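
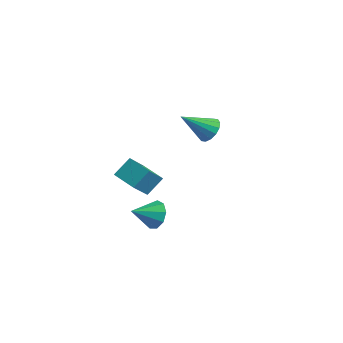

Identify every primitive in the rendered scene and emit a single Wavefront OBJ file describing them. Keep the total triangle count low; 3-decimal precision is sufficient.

v -0.727 -4.229 2.183
v -0.532 -3.271 3.009
v -1.11 -2.815 0.636
v -0.914 -1.858 1.463
v 0.614 -4.222 1.857
v 0.81 -3.265 2.684
v 0.232 -2.809 0.311
v 0.427 -1.851 1.137
v 0.541 -2.563 -1.253
v 1.258 -2.528 -0.693
v 0.019 -3.817 -0.507
v 0.788 -2.194 -0.459
v 0.203 -2.032 -0.595
v -0.224 -2.118 -1.04
v -0.294 -2.413 -1.584
v 0.028 -2.777 -1.973
v 0.589 -3.041 -2.025
v 1.128 -3.081 -1.716
v 1.392 -2.879 -1.19
v -1.384 3.86 1.019
v -0.692 3.849 1.513
v -2.336 2.58 2.321
v -0.935 4.183 1.664
v -1.298 4.431 1.642
v -1.684 4.526 1.453
v -1.989 4.442 1.148
v -2.132 4.203 0.808
v -2.075 3.871 0.524
v -1.832 3.537 0.373
v -1.469 3.289 0.395
v -1.083 3.194 0.584
v -0.778 3.278 0.889
v -0.635 3.518 1.23
f 2 4 1
f 5 2 1
f 1 4 3
f 3 5 1
f 2 8 4
f 6 2 5
f 6 8 2
f 4 8 3
f 7 5 3
f 3 8 7
f 7 6 5
f 8 6 7
f 10 9 12
f 10 12 11
f 12 9 13
f 12 13 11
f 13 9 14
f 13 14 11
f 14 9 15
f 14 15 11
f 15 9 16
f 15 16 11
f 16 9 17
f 16 17 11
f 17 9 18
f 17 18 11
f 18 9 19
f 18 19 11
f 19 9 10
f 19 10 11
f 21 20 23
f 21 23 22
f 23 20 24
f 23 24 22
f 24 20 25
f 24 25 22
f 25 20 26
f 25 26 22
f 26 20 27
f 26 27 22
f 27 20 28
f 27 28 22
f 28 20 29
f 28 29 22
f 29 20 30
f 29 30 22
f 30 20 31
f 30 31 22
f 31 20 32
f 31 32 22
f 32 20 33
f 32 33 22
f 33 20 21
f 33 21 22



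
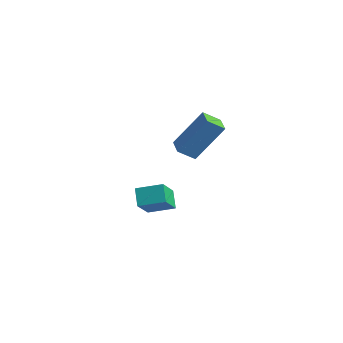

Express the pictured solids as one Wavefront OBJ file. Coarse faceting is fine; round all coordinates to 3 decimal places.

v -3.242 -1.908 -3.63
v -2.821 -2.938 -2.509
v -3.85 -1.46 -2.99
v -3.429 -2.491 -1.869
v -2.291 -1.129 -3.271
v -1.87 -2.16 -2.15
v -2.899 -0.682 -2.631
v -2.478 -1.712 -1.51
v -0.236 -2.011 1.262
v -0.66 -2.659 1.83
v -0.976 -1.517 1.273
v -1.4 -2.165 1.84
v 0.48 -0.975 2.98
v 0.056 -1.623 3.547
v -0.26 -0.481 2.99
v -0.684 -1.129 3.558
f 2 4 1
f 5 2 1
f 1 4 3
f 3 5 1
f 2 8 4
f 6 2 5
f 6 8 2
f 4 8 3
f 7 5 3
f 3 8 7
f 7 6 5
f 8 6 7
f 10 12 9
f 13 10 9
f 9 12 11
f 11 13 9
f 10 16 12
f 14 10 13
f 14 16 10
f 12 16 11
f 15 13 11
f 11 16 15
f 15 14 13
f 16 14 15



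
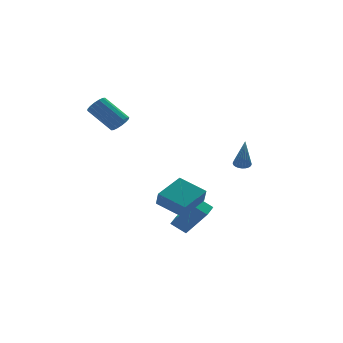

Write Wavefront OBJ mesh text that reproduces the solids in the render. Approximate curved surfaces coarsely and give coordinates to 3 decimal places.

v -2.677 1.637 2.574
v -2.187 1.593 2.999
v -3.113 2.78 4.19
v -3.603 2.823 3.766
v -2.108 1.853 2.801
v -3.034 3.04 3.993
v -2.181 2.056 2.543
v -3.107 3.242 3.734
v -2.387 2.146 2.292
v -3.314 3.333 3.484
v -2.671 2.099 2.118
v -3.597 3.286 3.309
v -2.956 1.929 2.066
v -3.883 3.116 3.257
v -3.167 1.68 2.15
v -4.093 2.867 3.341
v -3.246 1.42 2.347
v -4.172 2.607 3.539
v -3.173 1.218 2.606
v -4.099 2.404 3.797
v -2.966 1.127 2.856
v -3.893 2.314 4.048
v -2.683 1.174 3.031
v -3.609 2.361 4.222
v -2.397 1.344 3.083
v -3.324 2.531 4.274
v 2.908 -1.788 0.033
v 3.406 -1.8 0.07
v 2.752 -2.492 1.887
v 3.368 -1.62 0.135
v 3.259 -1.466 0.184
v 3.097 -1.361 0.211
v 2.906 -1.32 0.21
v 2.715 -1.351 0.183
v 2.554 -1.448 0.132
v 2.446 -1.597 0.067
v 2.409 -1.775 -0.004
v 2.448 -1.955 -0.069
v 2.556 -2.109 -0.119
v 2.718 -2.215 -0.145
v 2.909 -2.255 -0.145
v 3.1 -2.224 -0.117
v 3.261 -2.127 -0.067
v 3.369 -1.978 -0.001
v -1.004 -1.342 -3.96
v -0.23 -2.402 -2.32
v -0.37 -0.615 -3.789
v 0.404 -1.675 -2.15
v -0.304 -1.805 -4.59
v 0.47 -2.865 -2.951
v 0.33 -1.078 -4.42
v 1.104 -2.138 -2.78
v -1.398 -4.024 -2.425
v -1.488 -4.539 -1.55
v -2.363 -2.755 -1.778
v -2.453 -3.271 -0.903
v 0.133 -3.189 -1.777
v 0.043 -3.705 -0.902
v -0.832 -1.921 -1.13
v -0.922 -2.436 -0.255
f 2 1 5
f 2 5 3
f 3 5 6
f 3 6 4
f 5 1 7
f 5 7 6
f 6 7 8
f 6 8 4
f 7 1 9
f 7 9 8
f 8 9 10
f 8 10 4
f 9 1 11
f 9 11 10
f 10 11 12
f 10 12 4
f 11 1 13
f 11 13 12
f 12 13 14
f 12 14 4
f 13 1 15
f 13 15 14
f 14 15 16
f 14 16 4
f 15 1 17
f 15 17 16
f 16 17 18
f 16 18 4
f 17 1 19
f 17 19 18
f 18 19 20
f 18 20 4
f 19 1 21
f 19 21 20
f 20 21 22
f 20 22 4
f 21 1 23
f 21 23 22
f 22 23 24
f 22 24 4
f 23 1 25
f 23 25 24
f 24 25 26
f 24 26 4
f 25 1 2
f 25 2 26
f 26 2 3
f 26 3 4
f 28 27 30
f 28 30 29
f 30 27 31
f 30 31 29
f 31 27 32
f 31 32 29
f 32 27 33
f 32 33 29
f 33 27 34
f 33 34 29
f 34 27 35
f 34 35 29
f 35 27 36
f 35 36 29
f 36 27 37
f 36 37 29
f 37 27 38
f 37 38 29
f 38 27 39
f 38 39 29
f 39 27 40
f 39 40 29
f 40 27 41
f 40 41 29
f 41 27 42
f 41 42 29
f 42 27 43
f 42 43 29
f 43 27 44
f 43 44 29
f 44 27 28
f 44 28 29
f 46 48 45
f 49 46 45
f 45 48 47
f 47 49 45
f 46 52 48
f 50 46 49
f 50 52 46
f 48 52 47
f 51 49 47
f 47 52 51
f 51 50 49
f 52 50 51
f 54 56 53
f 57 54 53
f 53 56 55
f 55 57 53
f 54 60 56
f 58 54 57
f 58 60 54
f 56 60 55
f 59 57 55
f 55 60 59
f 59 58 57
f 60 58 59



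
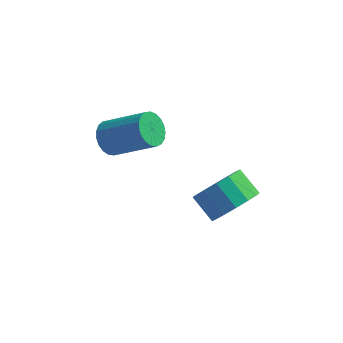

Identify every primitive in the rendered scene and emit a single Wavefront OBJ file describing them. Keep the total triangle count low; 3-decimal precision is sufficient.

v 0.273 -0.405 -1.299
v 0.806 0.476 -1.297
v -0.04 0.986 -0.598
v -0.573 0.105 -0.601
v 0.48 0.513 -1.718
v -0.366 1.023 -1.019
v 0.099 0.304 -2.027
v -0.747 0.813 -1.328
v -0.235 -0.096 -2.14
v -1.081 0.414 -1.441
v -0.434 -0.578 -2.029
v -1.28 -0.068 -1.33
v -0.443 -1.014 -1.722
v -1.289 -0.504 -1.023
v -0.26 -1.286 -1.302
v -1.106 -0.776 -0.603
v 0.066 -1.323 -0.881
v -0.78 -0.813 -0.182
v 0.447 -1.113 -0.572
v -0.399 -0.604 0.127
v 0.781 -0.714 -0.459
v -0.065 -0.204 0.24
v 0.98 -0.232 -0.57
v 0.134 0.278 0.129
v 0.989 0.204 -0.877
v 0.143 0.714 -0.178
v -4.58 0.243 0.929
v -4.285 -0.223 0.42
v -2.646 -0.37 1.503
v -2.94 0.097 2.011
v -4.191 0.055 0.315
v -2.552 -0.092 1.398
v -4.164 0.366 0.316
v -2.525 0.219 1.399
v -4.209 0.656 0.423
v -2.57 0.509 1.506
v -4.318 0.874 0.618
v -2.679 0.727 1.701
v -4.472 0.983 0.866
v -2.833 0.836 1.949
v -4.645 0.964 1.125
v -3.005 0.817 2.208
v -4.806 0.821 1.35
v -3.167 0.674 2.433
v -4.928 0.578 1.502
v -3.289 0.431 2.585
v -4.99 0.277 1.555
v -3.351 0.13 2.638
v -4.981 -0.03 1.5
v -3.342 -0.177 2.583
v -4.903 -0.289 1.346
v -3.264 -0.436 2.429
v -4.768 -0.457 1.119
v -3.129 -0.604 2.202
v -4.601 -0.503 0.86
v -2.962 -0.65 1.943
v -4.43 -0.42 0.613
v -2.791 -0.567 1.696
f 2 1 5
f 2 5 3
f 3 5 6
f 3 6 4
f 5 1 7
f 5 7 6
f 6 7 8
f 6 8 4
f 7 1 9
f 7 9 8
f 8 9 10
f 8 10 4
f 9 1 11
f 9 11 10
f 10 11 12
f 10 12 4
f 11 1 13
f 11 13 12
f 12 13 14
f 12 14 4
f 13 1 15
f 13 15 14
f 14 15 16
f 14 16 4
f 15 1 17
f 15 17 16
f 16 17 18
f 16 18 4
f 17 1 19
f 17 19 18
f 18 19 20
f 18 20 4
f 19 1 21
f 19 21 20
f 20 21 22
f 20 22 4
f 21 1 23
f 21 23 22
f 22 23 24
f 22 24 4
f 23 1 25
f 23 25 24
f 24 25 26
f 24 26 4
f 25 1 2
f 25 2 26
f 26 2 3
f 26 3 4
f 28 27 31
f 28 31 29
f 29 31 32
f 29 32 30
f 31 27 33
f 31 33 32
f 32 33 34
f 32 34 30
f 33 27 35
f 33 35 34
f 34 35 36
f 34 36 30
f 35 27 37
f 35 37 36
f 36 37 38
f 36 38 30
f 37 27 39
f 37 39 38
f 38 39 40
f 38 40 30
f 39 27 41
f 39 41 40
f 40 41 42
f 40 42 30
f 41 27 43
f 41 43 42
f 42 43 44
f 42 44 30
f 43 27 45
f 43 45 44
f 44 45 46
f 44 46 30
f 45 27 47
f 45 47 46
f 46 47 48
f 46 48 30
f 47 27 49
f 47 49 48
f 48 49 50
f 48 50 30
f 49 27 51
f 49 51 50
f 50 51 52
f 50 52 30
f 51 27 53
f 51 53 52
f 52 53 54
f 52 54 30
f 53 27 55
f 53 55 54
f 54 55 56
f 54 56 30
f 55 27 57
f 55 57 56
f 56 57 58
f 56 58 30
f 57 27 28
f 57 28 58
f 58 28 29
f 58 29 30



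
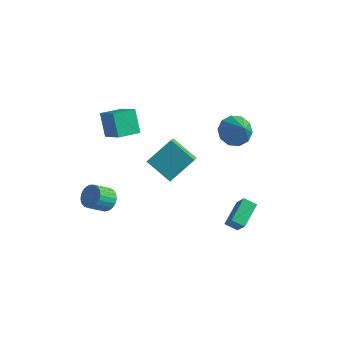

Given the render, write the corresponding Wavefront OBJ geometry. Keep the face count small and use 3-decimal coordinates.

v -2.308 -0.339 -0.834
v -1.434 1.017 0.382
v -2.555 0.454 -1.54
v -1.681 1.81 -0.324
v -0.659 -0.61 -1.716
v 0.215 0.746 -0.5
v -0.906 0.183 -2.422
v -0.032 1.539 -1.206
v -4.196 -1.748 2.059
v -4.918 -0.989 3.243
v -3.392 -0.658 1.851
v -4.114 0.1 3.035
v -2.946 -2.44 3.265
v -3.668 -1.682 4.449
v -2.142 -1.351 3.057
v -2.864 -0.592 4.241
v 3.417 -0.034 -5.126
v 2.64 -0.158 -4.778
v 3.452 1.513 -4.497
v 2.675 1.389 -4.149
v 4.125 -0.609 -3.751
v 3.348 -0.733 -3.403
v 4.16 0.938 -3.122
v 3.383 0.814 -2.774
v -3.517 -2.988 -2.617
v -3.068 -3.577 -2.865
v -3.655 -4.4 -1.97
v -4.103 -3.812 -1.723
v -2.887 -3.449 -2.628
v -3.474 -4.272 -1.734
v -2.815 -3.241 -2.39
v -3.402 -4.065 -1.495
v -2.864 -2.99 -2.191
v -3.45 -3.813 -1.296
v -3.025 -2.739 -2.065
v -3.612 -3.562 -1.171
v -3.272 -2.53 -2.035
v -3.859 -3.353 -1.141
v -3.561 -2.401 -2.106
v -4.148 -3.224 -1.211
v -3.842 -2.373 -2.265
v -4.429 -3.197 -1.37
v -4.067 -2.452 -2.485
v -4.654 -3.275 -1.59
v -4.197 -2.624 -2.728
v -4.784 -3.447 -1.833
v -4.209 -2.858 -2.952
v -4.796 -3.681 -2.057
v -4.101 -3.115 -3.118
v -4.688 -3.938 -2.223
v -3.893 -3.35 -3.197
v -4.479 -4.174 -2.302
v -3.619 -3.523 -3.176
v -4.206 -4.346 -2.281
v -3.327 -3.603 -3.059
v -3.914 -4.426 -2.164
v 1.827 2.735 1.265
v 2.696 2.714 0.693
v 2.853 1.825 2.855
v 2.685 3.269 1.017
v 2.346 3.62 1.436
v 1.81 3.633 1.789
v 1.28 3.303 1.942
v 0.959 2.756 1.836
v 0.97 2.201 1.512
v 1.308 1.85 1.093
v 1.845 1.837 0.74
v 2.375 2.167 0.587
f 2 4 1
f 5 2 1
f 1 4 3
f 3 5 1
f 2 8 4
f 6 2 5
f 6 8 2
f 4 8 3
f 7 5 3
f 3 8 7
f 7 6 5
f 8 6 7
f 10 12 9
f 13 10 9
f 9 12 11
f 11 13 9
f 10 16 12
f 14 10 13
f 14 16 10
f 12 16 11
f 15 13 11
f 11 16 15
f 15 14 13
f 16 14 15
f 18 20 17
f 21 18 17
f 17 20 19
f 19 21 17
f 18 24 20
f 22 18 21
f 22 24 18
f 20 24 19
f 23 21 19
f 19 24 23
f 23 22 21
f 24 22 23
f 26 25 29
f 26 29 27
f 27 29 30
f 27 30 28
f 29 25 31
f 29 31 30
f 30 31 32
f 30 32 28
f 31 25 33
f 31 33 32
f 32 33 34
f 32 34 28
f 33 25 35
f 33 35 34
f 34 35 36
f 34 36 28
f 35 25 37
f 35 37 36
f 36 37 38
f 36 38 28
f 37 25 39
f 37 39 38
f 38 39 40
f 38 40 28
f 39 25 41
f 39 41 40
f 40 41 42
f 40 42 28
f 41 25 43
f 41 43 42
f 42 43 44
f 42 44 28
f 43 25 45
f 43 45 44
f 44 45 46
f 44 46 28
f 45 25 47
f 45 47 46
f 46 47 48
f 46 48 28
f 47 25 49
f 47 49 48
f 48 49 50
f 48 50 28
f 49 25 51
f 49 51 50
f 50 51 52
f 50 52 28
f 51 25 53
f 51 53 52
f 52 53 54
f 52 54 28
f 53 25 55
f 53 55 54
f 54 55 56
f 54 56 28
f 55 25 26
f 55 26 56
f 56 26 27
f 56 27 28
f 58 57 60
f 58 60 59
f 60 57 61
f 60 61 59
f 61 57 62
f 61 62 59
f 62 57 63
f 62 63 59
f 63 57 64
f 63 64 59
f 64 57 65
f 64 65 59
f 65 57 66
f 65 66 59
f 66 57 67
f 66 67 59
f 67 57 68
f 67 68 59
f 68 57 58
f 68 58 59



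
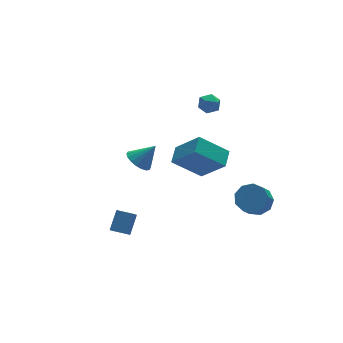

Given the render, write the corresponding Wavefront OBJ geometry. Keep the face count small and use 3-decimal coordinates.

v 3.72 -1.972 -2.793
v 4.504 -2.52 -2.582
v 3.764 -3.176 -1.536
v 2.98 -2.628 -1.747
v 4.515 -1.956 -2.221
v 3.775 -2.612 -1.174
v 4.154 -1.399 -2.128
v 3.414 -2.055 -1.081
v 3.59 -1.11 -2.346
v 2.85 -1.766 -1.299
v 3.086 -1.225 -2.773
v 2.346 -1.881 -1.726
v 2.879 -1.689 -3.21
v 2.139 -2.345 -2.163
v 3.066 -2.286 -3.452
v 2.326 -2.942 -2.405
v 3.558 -2.736 -3.386
v 2.818 -3.391 -2.339
v 4.126 -2.828 -3.043
v 3.386 -3.484 -1.996
v -3.753 -1.137 -3.58
v -4.213 -1.584 -2.935
v -4.402 -0.444 -3.564
v -4.863 -0.891 -2.918
v -3.037 -0.489 -2.622
v -3.498 -0.936 -1.976
v -3.687 0.204 -2.605
v -4.147 -0.243 -1.96
v -1.086 3.451 -1.555
v -0.431 3.838 -2.018
v -0.114 3.209 -0.385
v -0.592 4.142 -1.822
v -0.851 4.309 -1.572
v -1.156 4.307 -1.32
v -1.447 4.134 -1.114
v -1.666 3.827 -0.995
v -1.771 3.445 -0.988
v -1.74 3.064 -1.092
v -1.579 2.76 -1.289
v -1.321 2.593 -1.538
v -1.016 2.596 -1.79
v -0.724 2.768 -1.996
v -0.505 3.075 -2.115
v -0.4 3.457 -2.123
v 1.377 -2.56 1.57
v -0.164 -1.926 2.88
v 0.581 -1.244 -0.003
v -0.96 -0.609 1.307
v 2.06 -1.691 1.953
v 0.519 -1.056 3.263
v 1.264 -0.374 0.38
v -0.277 0.26 1.69
v 3.216 4.098 1.472
v 3.877 3.791 1.307
v 3.103 3.349 2.413
v 3.764 3.042 2.248
v 3.731 3.742 2.505
v 3.801 4.205 1.924
v 3.179 2.935 1.796
v 3.249 3.398 1.215
v 3.853 3.072 1.507
v 4.195 3.571 1.946
v 2.785 3.569 1.774
v 3.127 4.068 2.213
f 2 1 5
f 2 5 3
f 3 5 6
f 3 6 4
f 5 1 7
f 5 7 6
f 6 7 8
f 6 8 4
f 7 1 9
f 7 9 8
f 8 9 10
f 8 10 4
f 9 1 11
f 9 11 10
f 10 11 12
f 10 12 4
f 11 1 13
f 11 13 12
f 12 13 14
f 12 14 4
f 13 1 15
f 13 15 14
f 14 15 16
f 14 16 4
f 15 1 17
f 15 17 16
f 16 17 18
f 16 18 4
f 17 1 19
f 17 19 18
f 18 19 20
f 18 20 4
f 19 1 2
f 19 2 20
f 20 2 3
f 20 3 4
f 22 24 21
f 25 22 21
f 21 24 23
f 23 25 21
f 22 28 24
f 26 22 25
f 26 28 22
f 24 28 23
f 27 25 23
f 23 28 27
f 27 26 25
f 28 26 27
f 30 29 32
f 30 32 31
f 32 29 33
f 32 33 31
f 33 29 34
f 33 34 31
f 34 29 35
f 34 35 31
f 35 29 36
f 35 36 31
f 36 29 37
f 36 37 31
f 37 29 38
f 37 38 31
f 38 29 39
f 38 39 31
f 39 29 40
f 39 40 31
f 40 29 41
f 40 41 31
f 41 29 42
f 41 42 31
f 42 29 43
f 42 43 31
f 43 29 44
f 43 44 31
f 44 29 30
f 44 30 31
f 46 48 45
f 49 46 45
f 45 48 47
f 47 49 45
f 46 52 48
f 50 46 49
f 50 52 46
f 48 52 47
f 51 49 47
f 47 52 51
f 51 50 49
f 52 50 51
f 53 64 58
f 53 58 54
f 53 54 60
f 53 60 63
f 53 63 64
f 54 58 62
f 58 64 57
f 64 63 55
f 63 60 59
f 60 54 61
f 56 62 57
f 56 57 55
f 56 55 59
f 56 59 61
f 56 61 62
f 57 62 58
f 55 57 64
f 59 55 63
f 61 59 60
f 62 61 54



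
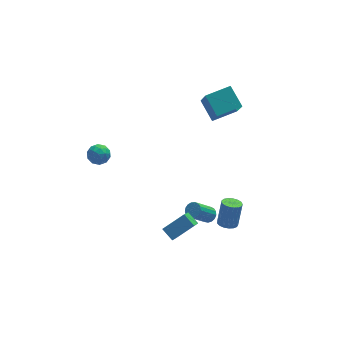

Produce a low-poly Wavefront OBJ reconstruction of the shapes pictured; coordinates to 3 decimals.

v -4.389 2.743 -1.994
v -3.716 2.893 -2.281
v -3.884 1.967 -1.219
v -3.211 2.117 -1.506
v -3.573 2.636 -1.11
v -3.885 3.116 -1.589
v -3.715 1.744 -1.911
v -4.027 2.224 -2.39
v -3.3 2.276 -2.23
v -3.212 2.827 -1.735
v -4.388 2.033 -1.765
v -4.3 2.584 -1.27
v -4.097 2.886 -2.206
v -3.503 1.974 -1.294
v -3.716 2.279 -1.061
v -3.32 2.367 -1.23
v -4.196 3.017 -1.799
v -3.801 3.106 -1.968
v -3.716 2.955 -1.279
v -3.799 1.754 -1.532
v -3.404 1.843 -1.701
v -4.28 2.493 -2.27
v -3.884 2.581 -2.439
v -3.884 1.905 -2.221
v -3.457 2.612 -2.344
v -3.16 2.155 -1.889
v -3.456 1.936 -2.127
v -3.64 2.218 -2.408
v -3.405 2.936 -2.053
v -3.108 2.48 -1.598
v -3.321 2.785 -1.365
v -3.504 3.067 -1.646
v -3.16 2.573 -2.023
v -4.492 2.38 -1.902
v -4.195 1.924 -1.447
v -4.096 1.793 -1.854
v -4.279 2.075 -2.135
v -4.44 2.705 -1.611
v -4.143 2.248 -1.156
v -3.96 2.642 -1.092
v -4.144 2.924 -1.373
v -4.44 2.287 -1.477
v 3.328 2.153 0.404
v 2.961 3.411 1.304
v 3.396 3.387 -1.294
v 3.028 4.645 -0.394
v 4.952 2.435 0.674
v 4.584 3.693 1.574
v 5.019 3.669 -1.024
v 4.652 4.927 -0.124
v 1.6 -2.223 -4.418
v 1.97 -2.078 -4.052
v 0.91 -2.491 -2.816
v 0.54 -2.637 -3.182
v 1.836 -1.861 -4.095
v 0.776 -2.274 -2.859
v 1.648 -1.727 -4.211
v 0.588 -2.14 -2.975
v 1.449 -1.707 -4.375
v 0.389 -2.12 -3.139
v 1.285 -1.805 -4.548
v 0.225 -2.218 -3.312
v 1.193 -1.999 -4.692
v 0.133 -2.412 -3.456
v 1.194 -2.244 -4.773
v 0.134 -2.658 -3.537
v 1.288 -2.485 -4.773
v 0.228 -2.898 -3.537
v 1.454 -2.666 -4.691
v 0.394 -3.079 -3.455
v 1.653 -2.745 -4.547
v 0.593 -3.158 -3.311
v 1.84 -2.705 -4.373
v 0.78 -3.118 -3.137
v 1.972 -2.554 -4.21
v 0.912 -2.968 -2.974
v 2.019 -2.328 -4.094
v 0.959 -2.742 -2.858
v -1.262 -4.83 -3.226
v -1.66 -4.145 -2.758
v -0.663 -3.559 -4.578
v -1.061 -2.874 -4.11
v 0.061 -4.606 -2.43
v -0.337 -3.921 -1.962
v 0.66 -3.335 -3.782
v 0.262 -2.65 -3.314
v 2.514 -3.052 -4.679
v 2.951 -3.491 -4.664
v 3.323 -3.067 -3.145
v 2.886 -2.628 -3.161
v 3.094 -3.252 -4.766
v 3.467 -2.828 -3.247
v 3.104 -2.967 -4.848
v 3.477 -2.543 -3.329
v 2.979 -2.702 -4.891
v 3.352 -2.278 -3.373
v 2.748 -2.516 -4.886
v 3.12 -2.092 -3.368
v 2.462 -2.454 -4.834
v 2.835 -2.03 -3.315
v 2.189 -2.528 -4.746
v 2.561 -2.104 -3.227
v 1.99 -2.723 -4.643
v 2.362 -2.299 -3.124
v 1.911 -2.992 -4.548
v 2.283 -2.568 -3.029
v 1.97 -3.276 -4.483
v 2.342 -2.852 -2.965
v 2.154 -3.508 -4.464
v 2.526 -3.084 -2.945
v 2.42 -3.636 -4.493
v 2.792 -3.212 -2.975
v 2.708 -3.63 -4.565
v 3.08 -3.206 -3.047
f 1 38 17
f 38 12 41
f 17 41 6
f 38 41 17
f 1 17 13
f 17 6 18
f 13 18 2
f 17 18 13
f 1 13 22
f 13 2 23
f 22 23 8
f 13 23 22
f 1 22 34
f 22 8 37
f 34 37 11
f 22 37 34
f 1 34 38
f 34 11 42
f 38 42 12
f 34 42 38
f 2 18 29
f 18 6 32
f 29 32 10
f 18 32 29
f 6 41 19
f 41 12 40
f 19 40 5
f 41 40 19
f 12 42 39
f 42 11 35
f 39 35 3
f 42 35 39
f 11 37 36
f 37 8 24
f 36 24 7
f 37 24 36
f 8 23 28
f 23 2 25
f 28 25 9
f 23 25 28
f 4 30 16
f 30 10 31
f 16 31 5
f 30 31 16
f 4 16 14
f 16 5 15
f 14 15 3
f 16 15 14
f 4 14 21
f 14 3 20
f 21 20 7
f 14 20 21
f 4 21 26
f 21 7 27
f 26 27 9
f 21 27 26
f 4 26 30
f 26 9 33
f 30 33 10
f 26 33 30
f 5 31 19
f 31 10 32
f 19 32 6
f 31 32 19
f 3 15 39
f 15 5 40
f 39 40 12
f 15 40 39
f 7 20 36
f 20 3 35
f 36 35 11
f 20 35 36
f 9 27 28
f 27 7 24
f 28 24 8
f 27 24 28
f 10 33 29
f 33 9 25
f 29 25 2
f 33 25 29
f 44 46 43
f 47 44 43
f 43 46 45
f 45 47 43
f 44 50 46
f 48 44 47
f 48 50 44
f 46 50 45
f 49 47 45
f 45 50 49
f 49 48 47
f 50 48 49
f 52 51 55
f 52 55 53
f 53 55 56
f 53 56 54
f 55 51 57
f 55 57 56
f 56 57 58
f 56 58 54
f 57 51 59
f 57 59 58
f 58 59 60
f 58 60 54
f 59 51 61
f 59 61 60
f 60 61 62
f 60 62 54
f 61 51 63
f 61 63 62
f 62 63 64
f 62 64 54
f 63 51 65
f 63 65 64
f 64 65 66
f 64 66 54
f 65 51 67
f 65 67 66
f 66 67 68
f 66 68 54
f 67 51 69
f 67 69 68
f 68 69 70
f 68 70 54
f 69 51 71
f 69 71 70
f 70 71 72
f 70 72 54
f 71 51 73
f 71 73 72
f 72 73 74
f 72 74 54
f 73 51 75
f 73 75 74
f 74 75 76
f 74 76 54
f 75 51 77
f 75 77 76
f 76 77 78
f 76 78 54
f 77 51 52
f 77 52 78
f 78 52 53
f 78 53 54
f 80 82 79
f 83 80 79
f 79 82 81
f 81 83 79
f 80 86 82
f 84 80 83
f 84 86 80
f 82 86 81
f 85 83 81
f 81 86 85
f 85 84 83
f 86 84 85
f 88 87 91
f 88 91 89
f 89 91 92
f 89 92 90
f 91 87 93
f 91 93 92
f 92 93 94
f 92 94 90
f 93 87 95
f 93 95 94
f 94 95 96
f 94 96 90
f 95 87 97
f 95 97 96
f 96 97 98
f 96 98 90
f 97 87 99
f 97 99 98
f 98 99 100
f 98 100 90
f 99 87 101
f 99 101 100
f 100 101 102
f 100 102 90
f 101 87 103
f 101 103 102
f 102 103 104
f 102 104 90
f 103 87 105
f 103 105 104
f 104 105 106
f 104 106 90
f 105 87 107
f 105 107 106
f 106 107 108
f 106 108 90
f 107 87 109
f 107 109 108
f 108 109 110
f 108 110 90
f 109 87 111
f 109 111 110
f 110 111 112
f 110 112 90
f 111 87 113
f 111 113 112
f 112 113 114
f 112 114 90
f 113 87 88
f 113 88 114
f 114 88 89
f 114 89 90



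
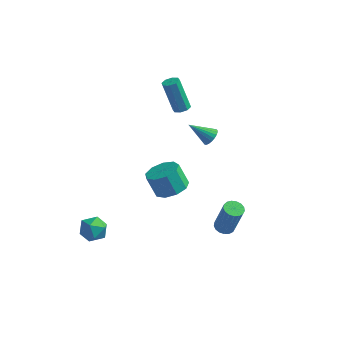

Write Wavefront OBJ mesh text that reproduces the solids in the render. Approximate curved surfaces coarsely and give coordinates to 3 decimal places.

v 3.689 -0.619 -3.541
v 4.126 -0.98 -3.707
v 4.727 -1.142 -1.764
v 4.291 -0.781 -1.599
v 4.241 -0.723 -3.721
v 4.843 -0.885 -1.778
v 4.231 -0.442 -3.694
v 4.832 -0.604 -1.752
v 4.096 -0.201 -3.632
v 4.698 -0.364 -1.69
v 3.868 -0.057 -3.55
v 4.47 -0.219 -1.607
v 3.599 -0.041 -3.465
v 4.201 -0.203 -1.523
v 3.351 -0.157 -3.398
v 3.952 -0.32 -1.455
v 3.18 -0.38 -3.364
v 3.782 -0.542 -1.421
v 3.126 -0.657 -3.37
v 3.727 -0.819 -1.427
v 3.201 -0.925 -3.416
v 3.802 -1.087 -1.473
v 3.388 -1.123 -3.49
v 3.989 -1.286 -1.547
v 3.643 -1.206 -3.576
v 4.245 -1.368 -1.634
v 3.91 -1.154 -3.654
v 4.511 -1.317 -1.712
v -3.314 -3.851 -3.789
v -2.606 -3.422 -4.096
v -2.554 -4.298 -2.664
v -1.846 -3.869 -2.971
v -2.54 -3.415 -2.669
v -3.01 -3.138 -3.364
v -2.15 -4.582 -3.396
v -2.62 -4.305 -4.091
v -1.886 -3.874 -3.854
v -2.127 -3.153 -3.404
v -3.033 -4.567 -3.356
v -3.274 -3.846 -2.906
v -0.19 2.471 2.781
v 0.239 2.235 2.955
v -0.48 2.354 4.893
v -0.91 2.589 4.719
v 0.276 2.632 2.945
v -0.443 2.75 4.882
v 0.04 2.934 2.838
v -0.679 3.052 4.776
v -0.332 2.964 2.699
v -1.051 3.083 4.636
v -0.62 2.706 2.607
v -1.339 2.825 4.545
v -0.657 2.31 2.618
v -1.376 2.428 4.555
v -0.421 2.008 2.724
v -1.14 2.126 4.662
v -0.049 1.977 2.864
v -0.768 2.096 4.801
v 0.149 0.381 -2.4
v 1.054 0.267 -1.966
v 0.436 0.304 -0.666
v -0.469 0.419 -1.1
v 0.916 0.938 -2.051
v 0.298 0.976 -0.751
v 0.419 1.349 -2.299
v -0.199 1.387 -1
v -0.204 1.307 -2.595
v -0.822 1.345 -1.295
v -0.662 0.832 -2.799
v -1.28 0.87 -1.499
v -0.74 0.146 -2.816
v -1.359 0.183 -1.516
v -0.403 -0.43 -2.639
v -1.021 -0.393 -1.339
v 0.193 -0.627 -2.35
v -0.425 -0.589 -1.05
v 0.769 -0.351 -2.084
v 0.15 -0.314 -0.784
v 1.273 3.104 0.31
v 1.671 2.967 0.738
v 0.107 2.716 1.27
v 1.628 3.208 0.782
v 1.523 3.432 0.745
v 1.375 3.599 0.633
v 1.21 3.68 0.465
v 1.055 3.661 0.27
v 0.939 3.546 0.082
v 0.88 3.355 -0.067
v 0.889 3.12 -0.151
v 0.964 2.882 -0.155
v 1.093 2.683 -0.078
v 1.254 2.556 0.065
v 1.417 2.524 0.251
v 1.556 2.592 0.447
v 1.646 2.749 0.619
f 2 1 5
f 2 5 3
f 3 5 6
f 3 6 4
f 5 1 7
f 5 7 6
f 6 7 8
f 6 8 4
f 7 1 9
f 7 9 8
f 8 9 10
f 8 10 4
f 9 1 11
f 9 11 10
f 10 11 12
f 10 12 4
f 11 1 13
f 11 13 12
f 12 13 14
f 12 14 4
f 13 1 15
f 13 15 14
f 14 15 16
f 14 16 4
f 15 1 17
f 15 17 16
f 16 17 18
f 16 18 4
f 17 1 19
f 17 19 18
f 18 19 20
f 18 20 4
f 19 1 21
f 19 21 20
f 20 21 22
f 20 22 4
f 21 1 23
f 21 23 22
f 22 23 24
f 22 24 4
f 23 1 25
f 23 25 24
f 24 25 26
f 24 26 4
f 25 1 27
f 25 27 26
f 26 27 28
f 26 28 4
f 27 1 2
f 27 2 28
f 28 2 3
f 28 3 4
f 29 40 34
f 29 34 30
f 29 30 36
f 29 36 39
f 29 39 40
f 30 34 38
f 34 40 33
f 40 39 31
f 39 36 35
f 36 30 37
f 32 38 33
f 32 33 31
f 32 31 35
f 32 35 37
f 32 37 38
f 33 38 34
f 31 33 40
f 35 31 39
f 37 35 36
f 38 37 30
f 42 41 45
f 42 45 43
f 43 45 46
f 43 46 44
f 45 41 47
f 45 47 46
f 46 47 48
f 46 48 44
f 47 41 49
f 47 49 48
f 48 49 50
f 48 50 44
f 49 41 51
f 49 51 50
f 50 51 52
f 50 52 44
f 51 41 53
f 51 53 52
f 52 53 54
f 52 54 44
f 53 41 55
f 53 55 54
f 54 55 56
f 54 56 44
f 55 41 57
f 55 57 56
f 56 57 58
f 56 58 44
f 57 41 42
f 57 42 58
f 58 42 43
f 58 43 44
f 60 59 63
f 60 63 61
f 61 63 64
f 61 64 62
f 63 59 65
f 63 65 64
f 64 65 66
f 64 66 62
f 65 59 67
f 65 67 66
f 66 67 68
f 66 68 62
f 67 59 69
f 67 69 68
f 68 69 70
f 68 70 62
f 69 59 71
f 69 71 70
f 70 71 72
f 70 72 62
f 71 59 73
f 71 73 72
f 72 73 74
f 72 74 62
f 73 59 75
f 73 75 74
f 74 75 76
f 74 76 62
f 75 59 77
f 75 77 76
f 76 77 78
f 76 78 62
f 77 59 60
f 77 60 78
f 78 60 61
f 78 61 62
f 80 79 82
f 80 82 81
f 82 79 83
f 82 83 81
f 83 79 84
f 83 84 81
f 84 79 85
f 84 85 81
f 85 79 86
f 85 86 81
f 86 79 87
f 86 87 81
f 87 79 88
f 87 88 81
f 88 79 89
f 88 89 81
f 89 79 90
f 89 90 81
f 90 79 91
f 90 91 81
f 91 79 92
f 91 92 81
f 92 79 93
f 92 93 81
f 93 79 94
f 93 94 81
f 94 79 95
f 94 95 81
f 95 79 80
f 95 80 81



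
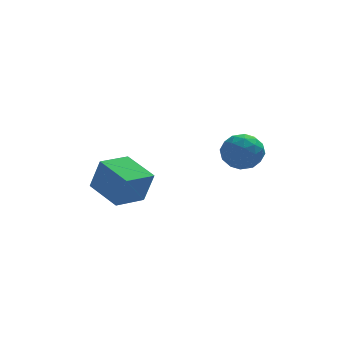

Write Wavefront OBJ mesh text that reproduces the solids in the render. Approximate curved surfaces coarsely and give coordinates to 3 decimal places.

v -5.31 4.081 -0.614
v -4.865 3.846 1.01
v -3.946 4.995 -0.855
v -3.501 4.759 0.769
v -4.339 2.501 -1.109
v -3.894 2.265 0.515
v -2.975 3.414 -1.35
v -2.53 3.179 0.274
v 1.702 2.002 2.947
v 2.068 1.384 2.193
v 0.132 1.756 2.387
v 0.498 1.138 1.633
v 0.538 0.827 2.626
v 1.508 0.979 2.972
v 0.692 2.161 1.608
v 1.662 2.313 1.954
v 1.443 1.482 1.366
v 1.348 0.658 1.994
v 0.852 2.482 2.586
v 0.757 1.658 3.214
v 2.022 1.715 2.619
v 0.178 1.425 1.961
v 0.201 1.243 2.544
v 0.416 0.88 2.101
v 1.694 1.477 3.077
v 1.909 1.114 2.634
v 1.01 0.786 2.888
v 0.291 2.026 1.946
v 0.506 1.663 1.503
v 1.784 2.26 2.479
v 1.999 1.897 2.036
v 1.19 2.354 1.692
v 1.871 1.409 1.69
v 0.948 1.265 1.361
v 1.062 1.866 1.346
v 1.632 1.955 1.549
v 1.815 0.925 2.059
v 0.892 0.78 1.73
v 0.916 0.598 2.314
v 1.486 0.687 2.517
v 1.448 0.983 1.573
v 1.308 2.36 2.85
v 0.385 2.215 2.521
v 0.714 2.453 2.063
v 1.284 2.542 2.266
v 1.252 1.875 3.219
v 0.329 1.731 2.89
v 0.568 1.185 3.031
v 1.138 1.274 3.234
v 0.752 2.157 3.007
f 2 4 1
f 5 2 1
f 1 4 3
f 3 5 1
f 2 8 4
f 6 2 5
f 6 8 2
f 4 8 3
f 7 5 3
f 3 8 7
f 7 6 5
f 8 6 7
f 9 46 25
f 46 20 49
f 25 49 14
f 46 49 25
f 9 25 21
f 25 14 26
f 21 26 10
f 25 26 21
f 9 21 30
f 21 10 31
f 30 31 16
f 21 31 30
f 9 30 42
f 30 16 45
f 42 45 19
f 30 45 42
f 9 42 46
f 42 19 50
f 46 50 20
f 42 50 46
f 10 26 37
f 26 14 40
f 37 40 18
f 26 40 37
f 14 49 27
f 49 20 48
f 27 48 13
f 49 48 27
f 20 50 47
f 50 19 43
f 47 43 11
f 50 43 47
f 19 45 44
f 45 16 32
f 44 32 15
f 45 32 44
f 16 31 36
f 31 10 33
f 36 33 17
f 31 33 36
f 12 38 24
f 38 18 39
f 24 39 13
f 38 39 24
f 12 24 22
f 24 13 23
f 22 23 11
f 24 23 22
f 12 22 29
f 22 11 28
f 29 28 15
f 22 28 29
f 12 29 34
f 29 15 35
f 34 35 17
f 29 35 34
f 12 34 38
f 34 17 41
f 38 41 18
f 34 41 38
f 13 39 27
f 39 18 40
f 27 40 14
f 39 40 27
f 11 23 47
f 23 13 48
f 47 48 20
f 23 48 47
f 15 28 44
f 28 11 43
f 44 43 19
f 28 43 44
f 17 35 36
f 35 15 32
f 36 32 16
f 35 32 36
f 18 41 37
f 41 17 33
f 37 33 10
f 41 33 37



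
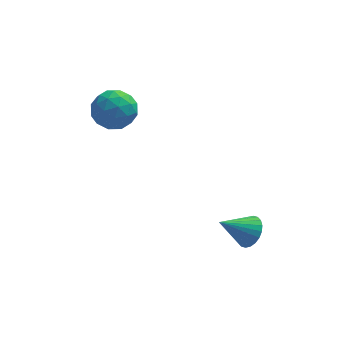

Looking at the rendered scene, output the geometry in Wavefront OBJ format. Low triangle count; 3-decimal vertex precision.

v 2.688 -0.646 -2.81
v 3.104 -0.798 -2.32
v 1.632 -0.894 -1.99
v 3.073 -0.545 -2.283
v 2.984 -0.307 -2.327
v 2.849 -0.121 -2.444
v 2.69 -0.015 -2.616
v 2.531 -0.005 -2.818
v 2.396 -0.093 -3.019
v 2.305 -0.264 -3.188
v 2.273 -0.494 -3.3
v 2.303 -0.747 -3.336
v 2.393 -0.985 -3.293
v 2.527 -1.171 -3.176
v 2.686 -1.277 -3.004
v 2.845 -1.287 -2.801
v 2.981 -1.199 -2.601
v 3.071 -1.028 -2.432
v -2.567 2.524 1.349
v -1.831 2.969 1.204
v -1.809 1.391 1.716
v -1.073 1.836 1.571
v -1.585 2.048 2.245
v -2.054 2.748 2.018
v -1.586 1.612 0.902
v -2.055 2.312 0.675
v -1.225 2.406 0.928
v -1.224 2.675 1.758
v -2.416 1.685 1.162
v -2.415 1.954 1.992
v -2.266 2.846 1.244
v -1.374 1.514 1.676
v -1.676 1.638 2.072
v -1.243 1.9 1.987
v -2.397 2.716 1.723
v -1.964 2.978 1.637
v -1.819 2.436 2.249
v -1.676 1.382 1.283
v -1.243 1.644 1.197
v -2.397 2.46 0.933
v -1.964 2.722 0.848
v -1.821 1.924 0.671
v -1.476 2.777 0.996
v -1.031 2.11 1.212
v -1.333 1.979 0.819
v -1.608 2.39 0.686
v -1.476 2.935 1.484
v -1.031 2.269 1.7
v -1.332 2.393 2.096
v -1.607 2.805 1.963
v -1.12 2.604 1.322
v -2.609 2.091 1.22
v -2.164 1.425 1.436
v -2.033 1.555 0.957
v -2.308 1.967 0.824
v -2.609 2.25 1.708
v -2.164 1.583 1.924
v -2.032 1.97 2.234
v -2.307 2.381 2.101
v -2.52 1.756 1.598
f 2 1 4
f 2 4 3
f 4 1 5
f 4 5 3
f 5 1 6
f 5 6 3
f 6 1 7
f 6 7 3
f 7 1 8
f 7 8 3
f 8 1 9
f 8 9 3
f 9 1 10
f 9 10 3
f 10 1 11
f 10 11 3
f 11 1 12
f 11 12 3
f 12 1 13
f 12 13 3
f 13 1 14
f 13 14 3
f 14 1 15
f 14 15 3
f 15 1 16
f 15 16 3
f 16 1 17
f 16 17 3
f 17 1 18
f 17 18 3
f 18 1 2
f 18 2 3
f 19 56 35
f 56 30 59
f 35 59 24
f 56 59 35
f 19 35 31
f 35 24 36
f 31 36 20
f 35 36 31
f 19 31 40
f 31 20 41
f 40 41 26
f 31 41 40
f 19 40 52
f 40 26 55
f 52 55 29
f 40 55 52
f 19 52 56
f 52 29 60
f 56 60 30
f 52 60 56
f 20 36 47
f 36 24 50
f 47 50 28
f 36 50 47
f 24 59 37
f 59 30 58
f 37 58 23
f 59 58 37
f 30 60 57
f 60 29 53
f 57 53 21
f 60 53 57
f 29 55 54
f 55 26 42
f 54 42 25
f 55 42 54
f 26 41 46
f 41 20 43
f 46 43 27
f 41 43 46
f 22 48 34
f 48 28 49
f 34 49 23
f 48 49 34
f 22 34 32
f 34 23 33
f 32 33 21
f 34 33 32
f 22 32 39
f 32 21 38
f 39 38 25
f 32 38 39
f 22 39 44
f 39 25 45
f 44 45 27
f 39 45 44
f 22 44 48
f 44 27 51
f 48 51 28
f 44 51 48
f 23 49 37
f 49 28 50
f 37 50 24
f 49 50 37
f 21 33 57
f 33 23 58
f 57 58 30
f 33 58 57
f 25 38 54
f 38 21 53
f 54 53 29
f 38 53 54
f 27 45 46
f 45 25 42
f 46 42 26
f 45 42 46
f 28 51 47
f 51 27 43
f 47 43 20
f 51 43 47



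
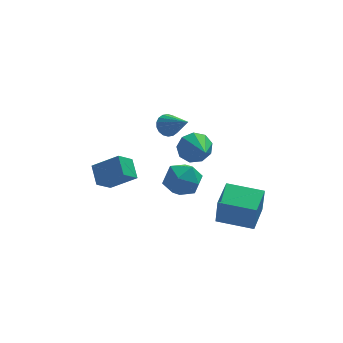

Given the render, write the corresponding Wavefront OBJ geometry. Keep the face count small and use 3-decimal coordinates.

v 0.894 -1.056 -0.536
v 1.75 -1.835 -1.01
v -0.57 -2.365 -1.03
v 0.286 -3.144 -1.504
v 0.232 -2.951 -0.269
v 1.137 -2.142 0.036
v 0.043 -2.058 -2.076
v 0.948 -1.249 -1.771
v 1.225 -2.454 -1.962
v 1.341 -3.006 -0.846
v -0.161 -1.194 -1.194
v -0.045 -1.746 -0.078
v 1.182 -2.615 1.917
v 1.828 -2.208 2.608
v 1.478 -4.525 2.763
v 1.169 -2.199 2.859
v 0.517 -2.385 2.669
v 0.175 -2.678 2.127
v 0.305 -2.942 1.487
v 0.844 -3.053 1.048
v 1.542 -2.959 1.015
v 2.071 -2.704 1.405
v 2.184 -2.407 2.034
v -4.173 -2.23 -0.861
v -4.317 -1.09 -0.096
v -3.344 -1.574 -1.684
v -3.487 -0.434 -0.919
v -2.733 -2.746 0.179
v -2.876 -1.606 0.944
v -1.903 -2.09 -0.644
v -2.047 -0.95 0.121
v 2.157 -3.938 -3.312
v 2.196 -4.29 -1.506
v 2.914 -2.267 -3.002
v 2.952 -2.619 -1.197
v 4.148 -4.801 -3.523
v 4.186 -5.153 -1.718
v 4.904 -3.13 -3.214
v 4.943 -3.482 -1.408
v 0.277 1.503 1.081
v 0.63 2.073 1.5
v 1.223 0.097 2.199
v 0.333 2.016 1.68
v 0.025 1.858 1.741
v -0.233 1.629 1.672
v -0.39 1.376 1.486
v -0.415 1.148 1.219
v -0.303 0.99 0.926
v -0.076 0.934 0.663
v 0.221 0.99 0.483
v 0.529 1.149 0.422
v 0.787 1.377 0.491
v 0.944 1.631 0.677
v 0.969 1.859 0.944
v 0.857 2.017 1.237
f 1 12 6
f 1 6 2
f 1 2 8
f 1 8 11
f 1 11 12
f 2 6 10
f 6 12 5
f 12 11 3
f 11 8 7
f 8 2 9
f 4 10 5
f 4 5 3
f 4 3 7
f 4 7 9
f 4 9 10
f 5 10 6
f 3 5 12
f 7 3 11
f 9 7 8
f 10 9 2
f 14 13 16
f 14 16 15
f 16 13 17
f 16 17 15
f 17 13 18
f 17 18 15
f 18 13 19
f 18 19 15
f 19 13 20
f 19 20 15
f 20 13 21
f 20 21 15
f 21 13 22
f 21 22 15
f 22 13 23
f 22 23 15
f 23 13 14
f 23 14 15
f 25 27 24
f 28 25 24
f 24 27 26
f 26 28 24
f 25 31 27
f 29 25 28
f 29 31 25
f 27 31 26
f 30 28 26
f 26 31 30
f 30 29 28
f 31 29 30
f 33 35 32
f 36 33 32
f 32 35 34
f 34 36 32
f 33 39 35
f 37 33 36
f 37 39 33
f 35 39 34
f 38 36 34
f 34 39 38
f 38 37 36
f 39 37 38
f 41 40 43
f 41 43 42
f 43 40 44
f 43 44 42
f 44 40 45
f 44 45 42
f 45 40 46
f 45 46 42
f 46 40 47
f 46 47 42
f 47 40 48
f 47 48 42
f 48 40 49
f 48 49 42
f 49 40 50
f 49 50 42
f 50 40 51
f 50 51 42
f 51 40 52
f 51 52 42
f 52 40 53
f 52 53 42
f 53 40 54
f 53 54 42
f 54 40 55
f 54 55 42
f 55 40 41
f 55 41 42



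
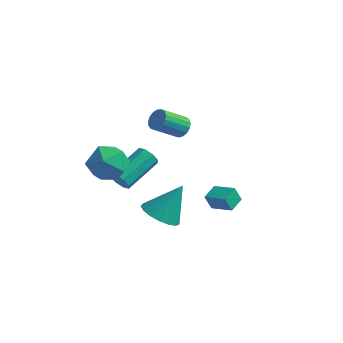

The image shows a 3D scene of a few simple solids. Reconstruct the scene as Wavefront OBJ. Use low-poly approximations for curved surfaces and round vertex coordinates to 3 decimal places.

v -1.231 3.616 2.673
v -0.656 3.452 2.927
v -1.393 2.34 3.881
v -1.969 2.504 3.627
v -0.757 3.679 3.113
v -1.495 2.567 4.067
v -0.967 3.892 3.199
v -1.705 2.78 4.153
v -1.238 4.042 3.164
v -1.975 2.93 4.118
v -1.507 4.094 3.017
v -2.244 2.982 3.971
v -1.713 4.036 2.791
v -2.45 2.925 3.745
v -1.808 3.883 2.538
v -2.546 2.771 3.492
v -1.772 3.668 2.316
v -2.509 2.556 3.27
v -1.611 3.441 2.176
v -2.349 2.33 3.129
v -1.364 3.254 2.149
v -2.101 2.143 3.103
v -1.086 3.15 2.243
v -1.824 2.039 3.197
v -0.841 3.153 2.435
v -1.579 2.042 3.389
v -0.686 3.262 2.682
v -1.424 2.15 3.636
v -1.983 -0.93 1.17
v -1.568 -1.206 1.571
v -1.122 0.713 2.432
v -1.537 0.99 2.03
v -1.358 -1.067 1.151
v -0.912 0.852 2.012
v -1.514 -0.847 0.742
v -1.068 1.072 1.603
v -1.945 -0.676 0.583
v -1.498 1.243 1.444
v -2.398 -0.653 0.768
v -1.952 1.266 1.629
v -2.608 -0.792 1.188
v -2.162 1.127 2.049
v -2.452 -1.012 1.597
v -2.006 0.907 2.458
v -2.022 -1.183 1.756
v -1.575 0.736 2.617
v 1.547 -2.963 1.402
v 2.461 -2.773 0.943
v 2.193 -2.017 3.078
v 2.184 -2.376 0.826
v 1.761 -2.114 0.841
v 1.29 -2.046 0.984
v 0.877 -2.188 1.223
v 0.618 -2.508 1.503
v 0.571 -2.932 1.76
v 0.749 -3.363 1.935
v 1.109 -3.702 1.987
v 1.57 -3.872 1.906
v 2.025 -3.834 1.709
v 2.371 -3.596 1.442
v 2.529 -3.213 1.165
v -1.053 -2.05 4.325
v -0.6 -2.656 3.422
v -2.76 -2.064 3.478
v -2.307 -2.67 2.575
v -2.42 -3.181 3.63
v -1.365 -3.172 4.154
v -1.995 -1.548 2.746
v -0.94 -1.539 3.27
v -1.182 -2.346 2.447
v -1.445 -3.355 2.993
v -1.915 -1.365 3.907
v -2.178 -2.374 4.453
v 2.698 -0.2 0.528
v 2.426 -0.404 1.35
v 2.712 0.692 0.753
v 2.44 0.488 1.575
v 3.86 -0.308 0.885
v 3.588 -0.512 1.707
v 3.874 0.584 1.11
v 3.602 0.38 1.932
f 2 1 5
f 2 5 3
f 3 5 6
f 3 6 4
f 5 1 7
f 5 7 6
f 6 7 8
f 6 8 4
f 7 1 9
f 7 9 8
f 8 9 10
f 8 10 4
f 9 1 11
f 9 11 10
f 10 11 12
f 10 12 4
f 11 1 13
f 11 13 12
f 12 13 14
f 12 14 4
f 13 1 15
f 13 15 14
f 14 15 16
f 14 16 4
f 15 1 17
f 15 17 16
f 16 17 18
f 16 18 4
f 17 1 19
f 17 19 18
f 18 19 20
f 18 20 4
f 19 1 21
f 19 21 20
f 20 21 22
f 20 22 4
f 21 1 23
f 21 23 22
f 22 23 24
f 22 24 4
f 23 1 25
f 23 25 24
f 24 25 26
f 24 26 4
f 25 1 27
f 25 27 26
f 26 27 28
f 26 28 4
f 27 1 2
f 27 2 28
f 28 2 3
f 28 3 4
f 30 29 33
f 30 33 31
f 31 33 34
f 31 34 32
f 33 29 35
f 33 35 34
f 34 35 36
f 34 36 32
f 35 29 37
f 35 37 36
f 36 37 38
f 36 38 32
f 37 29 39
f 37 39 38
f 38 39 40
f 38 40 32
f 39 29 41
f 39 41 40
f 40 41 42
f 40 42 32
f 41 29 43
f 41 43 42
f 42 43 44
f 42 44 32
f 43 29 45
f 43 45 44
f 44 45 46
f 44 46 32
f 45 29 30
f 45 30 46
f 46 30 31
f 46 31 32
f 48 47 50
f 48 50 49
f 50 47 51
f 50 51 49
f 51 47 52
f 51 52 49
f 52 47 53
f 52 53 49
f 53 47 54
f 53 54 49
f 54 47 55
f 54 55 49
f 55 47 56
f 55 56 49
f 56 47 57
f 56 57 49
f 57 47 58
f 57 58 49
f 58 47 59
f 58 59 49
f 59 47 60
f 59 60 49
f 60 47 61
f 60 61 49
f 61 47 48
f 61 48 49
f 62 73 67
f 62 67 63
f 62 63 69
f 62 69 72
f 62 72 73
f 63 67 71
f 67 73 66
f 73 72 64
f 72 69 68
f 69 63 70
f 65 71 66
f 65 66 64
f 65 64 68
f 65 68 70
f 65 70 71
f 66 71 67
f 64 66 73
f 68 64 72
f 70 68 69
f 71 70 63
f 75 77 74
f 78 75 74
f 74 77 76
f 76 78 74
f 75 81 77
f 79 75 78
f 79 81 75
f 77 81 76
f 80 78 76
f 76 81 80
f 80 79 78
f 81 79 80



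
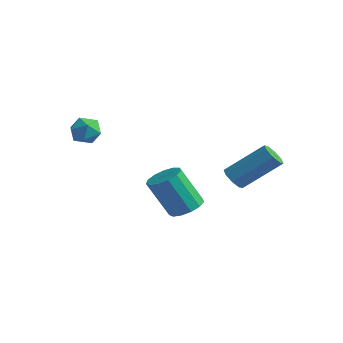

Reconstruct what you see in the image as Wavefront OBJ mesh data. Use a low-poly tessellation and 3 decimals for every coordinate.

v -2.804 -0.46 0.29
v -2.084 -0.46 0.584
v -2.496 -1.42 -0.464
v -1.776 -1.42 -0.17
v -2.376 -1.644 0.271
v -2.566 -1.051 0.738
v -2.014 -0.829 -0.618
v -2.204 -0.236 -0.151
v -1.595 -0.688 0.023
v -1.819 -1.192 0.572
v -2.761 -0.688 -0.452
v -2.985 -1.192 0.097
v 1.035 1.735 -4.11
v 1.762 1.356 -3.985
v 1.093 0.665 -2.186
v 0.365 1.045 -2.31
v 1.805 1.785 -3.804
v 1.135 1.094 -2.005
v 1.603 2.198 -3.72
v 0.934 1.508 -1.921
v 1.221 2.465 -3.76
v 0.551 1.774 -1.961
v 0.779 2.5 -3.911
v 0.11 1.809 -2.112
v 0.419 2.292 -4.125
v -0.25 1.601 -2.326
v 0.254 1.907 -4.334
v -0.415 1.217 -2.535
v 0.337 1.468 -4.472
v -0.332 0.777 -2.673
v 0.642 1.114 -4.494
v -0.028 0.423 -2.695
v 1.071 0.957 -4.395
v 0.401 0.266 -2.596
v 1.488 1.047 -4.205
v 0.819 0.356 -2.406
v 2.401 3.105 -2.381
v 2.752 3.321 -2.845
v 3.81 4.611 -1.442
v 3.459 4.395 -0.979
v 2.357 3.576 -2.782
v 3.415 4.867 -1.379
v 1.988 3.556 -2.484
v 3.046 4.846 -1.081
v 1.861 3.271 -2.126
v 2.919 4.561 -0.724
v 2.05 2.889 -1.918
v 3.108 4.179 -0.515
v 2.445 2.633 -1.981
v 3.503 3.924 -0.578
v 2.814 2.654 -2.279
v 3.872 3.944 -0.876
v 2.941 2.939 -2.636
v 3.999 4.229 -1.234
f 1 12 6
f 1 6 2
f 1 2 8
f 1 8 11
f 1 11 12
f 2 6 10
f 6 12 5
f 12 11 3
f 11 8 7
f 8 2 9
f 4 10 5
f 4 5 3
f 4 3 7
f 4 7 9
f 4 9 10
f 5 10 6
f 3 5 12
f 7 3 11
f 9 7 8
f 10 9 2
f 14 13 17
f 14 17 15
f 15 17 18
f 15 18 16
f 17 13 19
f 17 19 18
f 18 19 20
f 18 20 16
f 19 13 21
f 19 21 20
f 20 21 22
f 20 22 16
f 21 13 23
f 21 23 22
f 22 23 24
f 22 24 16
f 23 13 25
f 23 25 24
f 24 25 26
f 24 26 16
f 25 13 27
f 25 27 26
f 26 27 28
f 26 28 16
f 27 13 29
f 27 29 28
f 28 29 30
f 28 30 16
f 29 13 31
f 29 31 30
f 30 31 32
f 30 32 16
f 31 13 33
f 31 33 32
f 32 33 34
f 32 34 16
f 33 13 35
f 33 35 34
f 34 35 36
f 34 36 16
f 35 13 14
f 35 14 36
f 36 14 15
f 36 15 16
f 38 37 41
f 38 41 39
f 39 41 42
f 39 42 40
f 41 37 43
f 41 43 42
f 42 43 44
f 42 44 40
f 43 37 45
f 43 45 44
f 44 45 46
f 44 46 40
f 45 37 47
f 45 47 46
f 46 47 48
f 46 48 40
f 47 37 49
f 47 49 48
f 48 49 50
f 48 50 40
f 49 37 51
f 49 51 50
f 50 51 52
f 50 52 40
f 51 37 53
f 51 53 52
f 52 53 54
f 52 54 40
f 53 37 38
f 53 38 54
f 54 38 39
f 54 39 40



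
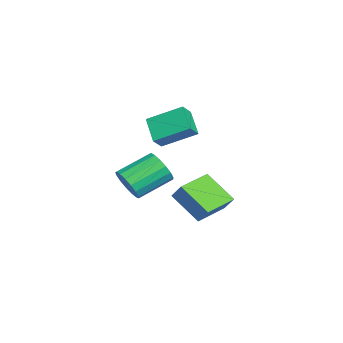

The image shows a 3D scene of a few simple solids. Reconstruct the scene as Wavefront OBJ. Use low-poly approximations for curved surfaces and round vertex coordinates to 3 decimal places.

v -2.881 0.438 3.506
v -2.377 0.115 4.051
v -2.768 1.959 4.302
v -2.263 1.636 4.847
v -1.837 0.764 2.733
v -1.332 0.441 3.278
v -1.723 2.285 3.529
v -1.219 1.962 4.074
v -0.276 -0.593 1.263
v 0.015 -0.116 0.649
v -0.714 1.271 1.383
v -1.004 0.793 1.997
v -0.341 -0.233 0.518
v -1.07 1.153 1.252
v -0.682 -0.433 0.557
v -1.411 0.954 1.291
v -0.93 -0.67 0.758
v -1.659 0.717 1.492
v -1.028 -0.889 1.075
v -1.757 0.498 1.809
v -0.954 -1.04 1.434
v -1.682 0.347 2.169
v -0.724 -1.089 1.755
v -1.453 0.298 2.489
v -0.392 -1.025 1.963
v -1.12 0.362 2.697
v -0.033 -0.861 2.01
v -0.761 0.526 2.744
v 0.27 -0.637 1.886
v -0.458 0.75 2.62
v 0.449 -0.402 1.62
v -0.28 0.985 2.354
v 0.461 -0.211 1.272
v -0.268 1.176 2.006
v 0.304 -0.108 0.921
v -0.424 1.279 1.655
v -3.91 3.407 -2.04
v -4.796 2.26 -0.973
v -3.518 3.814 -1.277
v -4.404 2.667 -0.209
v -2.576 2.293 -2.131
v -3.462 1.146 -1.063
v -2.184 2.7 -1.367
v -3.07 1.553 -0.3
f 2 4 1
f 5 2 1
f 1 4 3
f 3 5 1
f 2 8 4
f 6 2 5
f 6 8 2
f 4 8 3
f 7 5 3
f 3 8 7
f 7 6 5
f 8 6 7
f 10 9 13
f 10 13 11
f 11 13 14
f 11 14 12
f 13 9 15
f 13 15 14
f 14 15 16
f 14 16 12
f 15 9 17
f 15 17 16
f 16 17 18
f 16 18 12
f 17 9 19
f 17 19 18
f 18 19 20
f 18 20 12
f 19 9 21
f 19 21 20
f 20 21 22
f 20 22 12
f 21 9 23
f 21 23 22
f 22 23 24
f 22 24 12
f 23 9 25
f 23 25 24
f 24 25 26
f 24 26 12
f 25 9 27
f 25 27 26
f 26 27 28
f 26 28 12
f 27 9 29
f 27 29 28
f 28 29 30
f 28 30 12
f 29 9 31
f 29 31 30
f 30 31 32
f 30 32 12
f 31 9 33
f 31 33 32
f 32 33 34
f 32 34 12
f 33 9 35
f 33 35 34
f 34 35 36
f 34 36 12
f 35 9 10
f 35 10 36
f 36 10 11
f 36 11 12
f 38 40 37
f 41 38 37
f 37 40 39
f 39 41 37
f 38 44 40
f 42 38 41
f 42 44 38
f 40 44 39
f 43 41 39
f 39 44 43
f 43 42 41
f 44 42 43



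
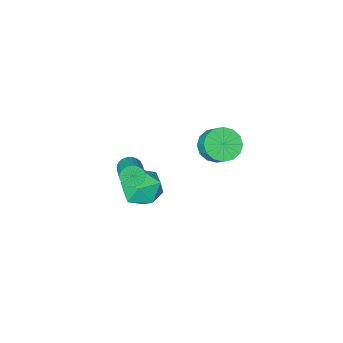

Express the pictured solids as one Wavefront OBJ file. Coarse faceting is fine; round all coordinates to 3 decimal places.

v -2.388 -2.833 -2.292
v -1.443 -2.793 -2.452
v -1.346 -2.007 -1.689
v -2.292 -2.047 -1.528
v -1.64 -2.463 -2.767
v -1.544 -1.677 -2.004
v -2.039 -2.233 -2.954
v -1.942 -1.447 -2.191
v -2.531 -2.163 -2.964
v -2.434 -1.377 -2.201
v -2.984 -2.272 -2.794
v -2.888 -1.486 -2.03
v -3.278 -2.532 -2.489
v -3.182 -1.746 -1.725
v -3.334 -2.873 -2.131
v -3.237 -2.087 -1.368
v -3.136 -3.203 -1.816
v -3.04 -2.417 -1.053
v -2.738 -3.433 -1.629
v -2.641 -2.647 -0.866
v -2.246 -3.503 -1.619
v -2.149 -2.717 -0.856
v -1.792 -3.394 -1.79
v -1.696 -2.608 -1.026
v -1.498 -3.134 -2.095
v -1.402 -2.348 -1.331
v 3.291 -0.941 0.33
v 3.677 -0.874 -0.098
v 4.214 0.387 0.581
v 3.829 0.321 1.01
v 3.501 -0.756 -0.178
v 4.038 0.505 0.501
v 3.293 -0.666 -0.181
v 3.831 0.595 0.499
v 3.085 -0.618 -0.105
v 3.623 0.643 0.574
v 2.909 -0.619 0.036
v 3.446 0.642 0.715
v 2.79 -0.669 0.222
v 3.328 0.592 0.902
v 2.748 -0.76 0.425
v 3.286 0.501 1.104
v 2.789 -0.879 0.614
v 3.326 0.382 1.293
v 2.906 -1.007 0.759
v 3.443 0.254 1.438
v 3.082 -1.125 0.839
v 3.619 0.136 1.518
v 3.289 -1.215 0.841
v 3.827 0.046 1.521
v 3.497 -1.263 0.766
v 4.035 -0.002 1.445
v 3.674 -1.262 0.625
v 4.211 -0.001 1.304
v 3.792 -1.212 0.438
v 4.33 0.049 1.118
v 3.834 -1.121 0.236
v 4.372 0.14 0.915
v 3.794 -1.002 0.047
v 4.331 0.259 0.726
v 1.71 -1.723 -3.784
v 2.642 -2.404 -3.861
v 0.698 -3.176 -3.179
v 1.63 -3.857 -3.256
v 1.584 -3.029 -2.45
v 2.209 -2.131 -2.824
v 1.131 -3.449 -4.216
v 1.756 -2.551 -4.59
v 2.284 -3.47 -4.129
v 2.564 -3.211 -3.037
v 0.776 -2.369 -4.003
v 1.056 -2.11 -2.911
f 2 1 5
f 2 5 3
f 3 5 6
f 3 6 4
f 5 1 7
f 5 7 6
f 6 7 8
f 6 8 4
f 7 1 9
f 7 9 8
f 8 9 10
f 8 10 4
f 9 1 11
f 9 11 10
f 10 11 12
f 10 12 4
f 11 1 13
f 11 13 12
f 12 13 14
f 12 14 4
f 13 1 15
f 13 15 14
f 14 15 16
f 14 16 4
f 15 1 17
f 15 17 16
f 16 17 18
f 16 18 4
f 17 1 19
f 17 19 18
f 18 19 20
f 18 20 4
f 19 1 21
f 19 21 20
f 20 21 22
f 20 22 4
f 21 1 23
f 21 23 22
f 22 23 24
f 22 24 4
f 23 1 25
f 23 25 24
f 24 25 26
f 24 26 4
f 25 1 2
f 25 2 26
f 26 2 3
f 26 3 4
f 28 27 31
f 28 31 29
f 29 31 32
f 29 32 30
f 31 27 33
f 31 33 32
f 32 33 34
f 32 34 30
f 33 27 35
f 33 35 34
f 34 35 36
f 34 36 30
f 35 27 37
f 35 37 36
f 36 37 38
f 36 38 30
f 37 27 39
f 37 39 38
f 38 39 40
f 38 40 30
f 39 27 41
f 39 41 40
f 40 41 42
f 40 42 30
f 41 27 43
f 41 43 42
f 42 43 44
f 42 44 30
f 43 27 45
f 43 45 44
f 44 45 46
f 44 46 30
f 45 27 47
f 45 47 46
f 46 47 48
f 46 48 30
f 47 27 49
f 47 49 48
f 48 49 50
f 48 50 30
f 49 27 51
f 49 51 50
f 50 51 52
f 50 52 30
f 51 27 53
f 51 53 52
f 52 53 54
f 52 54 30
f 53 27 55
f 53 55 54
f 54 55 56
f 54 56 30
f 55 27 57
f 55 57 56
f 56 57 58
f 56 58 30
f 57 27 59
f 57 59 58
f 58 59 60
f 58 60 30
f 59 27 28
f 59 28 60
f 60 28 29
f 60 29 30
f 61 72 66
f 61 66 62
f 61 62 68
f 61 68 71
f 61 71 72
f 62 66 70
f 66 72 65
f 72 71 63
f 71 68 67
f 68 62 69
f 64 70 65
f 64 65 63
f 64 63 67
f 64 67 69
f 64 69 70
f 65 70 66
f 63 65 72
f 67 63 71
f 69 67 68
f 70 69 62



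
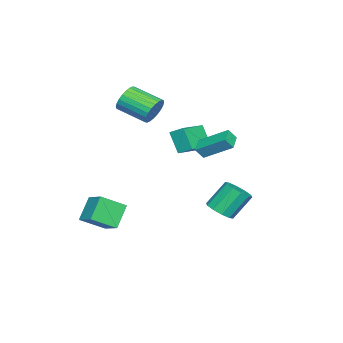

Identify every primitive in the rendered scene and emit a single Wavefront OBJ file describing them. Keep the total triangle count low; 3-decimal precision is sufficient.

v -0.64 -0.896 2.667
v -0.52 0.01 3.205
v -2.463 -0.411 2.257
v -2.343 0.495 2.794
v -0.137 -0.155 1.306
v -0.017 0.751 1.843
v -1.96 0.33 0.895
v -1.84 1.236 1.433
v 2.753 -4.513 -1.8
v 3.591 -3.393 -1.155
v 1.833 -3.296 -2.716
v 2.671 -2.176 -2.071
v 3.909 -4.624 -3.109
v 4.747 -3.504 -2.464
v 2.989 -3.407 -4.025
v 3.827 -2.287 -3.38
v -2.045 -2.414 3.596
v -1.476 -2.755 2.861
v -1.667 -4.687 3.609
v -2.235 -4.346 4.344
v -1.211 -2.677 3.131
v -1.402 -4.608 3.879
v -1.073 -2.558 3.472
v -1.264 -4.49 4.22
v -1.083 -2.418 3.831
v -1.274 -4.35 4.579
v -1.239 -2.277 4.155
v -1.43 -4.209 4.903
v -1.518 -2.157 4.394
v -1.709 -4.089 5.142
v -1.877 -2.076 4.511
v -2.068 -4.008 5.259
v -2.262 -2.047 4.489
v -2.453 -3.978 5.237
v -2.613 -2.073 4.331
v -2.804 -4.005 5.079
v -2.878 -2.152 4.061
v -3.069 -4.083 4.809
v -3.016 -2.27 3.72
v -3.207 -4.202 4.468
v -3.006 -2.41 3.361
v -3.197 -4.342 4.109
v -2.85 -2.551 3.037
v -3.041 -4.483 3.785
v -2.571 -2.671 2.798
v -2.762 -4.603 3.546
v -2.212 -2.752 2.681
v -2.403 -4.684 3.429
v -1.827 -2.782 2.703
v -2.018 -4.713 3.451
v -0.475 1.501 1.887
v -0.203 1.102 2.537
v -0.471 3.3 2.991
v -0.198 2.9 3.641
v 0.598 1.7 1.559
v 0.871 1.3 2.209
v 0.603 3.498 2.663
v 0.875 3.099 3.313
v 1.985 3.222 -1.822
v 2.485 2.674 -1.261
v 1.716 3.53 0.263
v 1.215 4.078 -0.298
v 2.794 3.145 -1.371
v 2.025 4.002 0.153
v 2.794 3.647 -1.652
v 2.025 4.503 -0.128
v 2.485 3.985 -1.999
v 1.716 4.842 -0.475
v 1.985 4.032 -2.278
v 1.216 4.889 -0.754
v 1.484 3.77 -2.383
v 0.715 4.626 -0.859
v 1.175 3.298 -2.273
v 0.406 4.155 -0.749
v 1.175 2.797 -1.992
v 0.406 3.653 -0.468
v 1.484 2.458 -1.645
v 0.715 3.315 -0.121
v 1.984 2.411 -1.366
v 1.215 3.268 0.158
f 2 4 1
f 5 2 1
f 1 4 3
f 3 5 1
f 2 8 4
f 6 2 5
f 6 8 2
f 4 8 3
f 7 5 3
f 3 8 7
f 7 6 5
f 8 6 7
f 10 12 9
f 13 10 9
f 9 12 11
f 11 13 9
f 10 16 12
f 14 10 13
f 14 16 10
f 12 16 11
f 15 13 11
f 11 16 15
f 15 14 13
f 16 14 15
f 18 17 21
f 18 21 19
f 19 21 22
f 19 22 20
f 21 17 23
f 21 23 22
f 22 23 24
f 22 24 20
f 23 17 25
f 23 25 24
f 24 25 26
f 24 26 20
f 25 17 27
f 25 27 26
f 26 27 28
f 26 28 20
f 27 17 29
f 27 29 28
f 28 29 30
f 28 30 20
f 29 17 31
f 29 31 30
f 30 31 32
f 30 32 20
f 31 17 33
f 31 33 32
f 32 33 34
f 32 34 20
f 33 17 35
f 33 35 34
f 34 35 36
f 34 36 20
f 35 17 37
f 35 37 36
f 36 37 38
f 36 38 20
f 37 17 39
f 37 39 38
f 38 39 40
f 38 40 20
f 39 17 41
f 39 41 40
f 40 41 42
f 40 42 20
f 41 17 43
f 41 43 42
f 42 43 44
f 42 44 20
f 43 17 45
f 43 45 44
f 44 45 46
f 44 46 20
f 45 17 47
f 45 47 46
f 46 47 48
f 46 48 20
f 47 17 49
f 47 49 48
f 48 49 50
f 48 50 20
f 49 17 18
f 49 18 50
f 50 18 19
f 50 19 20
f 52 54 51
f 55 52 51
f 51 54 53
f 53 55 51
f 52 58 54
f 56 52 55
f 56 58 52
f 54 58 53
f 57 55 53
f 53 58 57
f 57 56 55
f 58 56 57
f 60 59 63
f 60 63 61
f 61 63 64
f 61 64 62
f 63 59 65
f 63 65 64
f 64 65 66
f 64 66 62
f 65 59 67
f 65 67 66
f 66 67 68
f 66 68 62
f 67 59 69
f 67 69 68
f 68 69 70
f 68 70 62
f 69 59 71
f 69 71 70
f 70 71 72
f 70 72 62
f 71 59 73
f 71 73 72
f 72 73 74
f 72 74 62
f 73 59 75
f 73 75 74
f 74 75 76
f 74 76 62
f 75 59 77
f 75 77 76
f 76 77 78
f 76 78 62
f 77 59 79
f 77 79 78
f 78 79 80
f 78 80 62
f 79 59 60
f 79 60 80
f 80 60 61
f 80 61 62



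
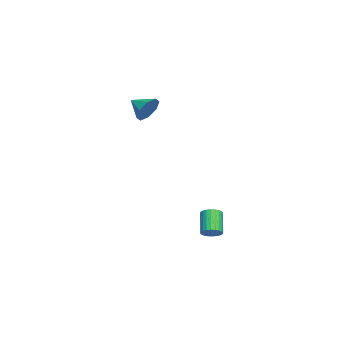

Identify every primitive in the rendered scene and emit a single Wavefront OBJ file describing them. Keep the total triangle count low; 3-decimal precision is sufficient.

v -0.831 -2.315 2.871
v -0.297 -2.259 3.542
v -1.329 -3.285 3.349
v -0.856 -1.925 3.637
v -1.401 -1.82 3.282
v -1.612 -2.005 2.687
v -1.365 -2.372 2.199
v -0.806 -2.706 2.105
v -0.261 -2.811 2.46
v -0.05 -2.626 3.055
v 2.224 1.346 -4.438
v 2.621 1.136 -4.088
v 1.653 1.003 -3.071
v 1.256 1.214 -3.422
v 2.636 1.353 -4.045
v 1.669 1.22 -3.028
v 2.589 1.57 -4.062
v 1.621 1.437 -3.045
v 2.486 1.753 -4.136
v 1.518 1.62 -3.119
v 2.343 1.873 -4.256
v 1.375 1.74 -3.239
v 2.182 1.914 -4.404
v 1.214 1.781 -3.387
v 2.027 1.868 -4.557
v 1.059 1.735 -3.541
v 1.903 1.743 -4.692
v 0.935 1.61 -3.676
v 1.827 1.557 -4.789
v 0.859 1.424 -3.772
v 1.811 1.34 -4.832
v 0.844 1.207 -3.815
v 1.859 1.123 -4.815
v 0.891 0.99 -3.798
v 1.962 0.94 -4.741
v 0.994 0.807 -3.724
v 2.105 0.82 -4.621
v 1.137 0.687 -3.604
v 2.266 0.779 -4.473
v 1.298 0.646 -3.456
v 2.421 0.825 -4.319
v 1.453 0.692 -3.303
v 2.545 0.95 -4.184
v 1.577 0.817 -3.168
f 2 1 4
f 2 4 3
f 4 1 5
f 4 5 3
f 5 1 6
f 5 6 3
f 6 1 7
f 6 7 3
f 7 1 8
f 7 8 3
f 8 1 9
f 8 9 3
f 9 1 10
f 9 10 3
f 10 1 2
f 10 2 3
f 12 11 15
f 12 15 13
f 13 15 16
f 13 16 14
f 15 11 17
f 15 17 16
f 16 17 18
f 16 18 14
f 17 11 19
f 17 19 18
f 18 19 20
f 18 20 14
f 19 11 21
f 19 21 20
f 20 21 22
f 20 22 14
f 21 11 23
f 21 23 22
f 22 23 24
f 22 24 14
f 23 11 25
f 23 25 24
f 24 25 26
f 24 26 14
f 25 11 27
f 25 27 26
f 26 27 28
f 26 28 14
f 27 11 29
f 27 29 28
f 28 29 30
f 28 30 14
f 29 11 31
f 29 31 30
f 30 31 32
f 30 32 14
f 31 11 33
f 31 33 32
f 32 33 34
f 32 34 14
f 33 11 35
f 33 35 34
f 34 35 36
f 34 36 14
f 35 11 37
f 35 37 36
f 36 37 38
f 36 38 14
f 37 11 39
f 37 39 38
f 38 39 40
f 38 40 14
f 39 11 41
f 39 41 40
f 40 41 42
f 40 42 14
f 41 11 43
f 41 43 42
f 42 43 44
f 42 44 14
f 43 11 12
f 43 12 44
f 44 12 13
f 44 13 14



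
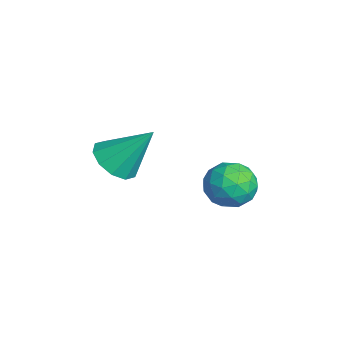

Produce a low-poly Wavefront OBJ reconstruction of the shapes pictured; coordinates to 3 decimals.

v -2.352 3.337 1.682
v -1.826 3.496 0.938
v -2.134 1.864 1.522
v -1.608 2.023 0.778
v -1.307 2.267 1.618
v -1.441 3.177 1.717
v -2.519 2.183 0.743
v -2.653 3.093 0.842
v -1.929 2.782 0.357
v -1.18 2.834 0.898
v -2.78 2.526 1.562
v -2.031 2.578 2.103
v -2.108 3.546 1.324
v -1.852 1.814 1.136
v -1.675 1.958 1.63
v -1.366 2.051 1.192
v -1.882 3.358 1.782
v -1.573 3.452 1.344
v -1.267 2.73 1.744
v -2.387 1.908 1.116
v -2.078 2.002 0.678
v -2.594 3.309 1.268
v -2.285 3.402 0.83
v -2.693 2.63 0.716
v -1.859 3.22 0.545
v -1.731 2.354 0.451
v -2.267 2.448 0.431
v -2.346 2.983 0.489
v -1.419 3.25 0.863
v -1.291 2.385 0.769
v -1.114 2.528 1.263
v -1.193 3.063 1.321
v -1.48 2.831 0.522
v -2.669 2.975 1.691
v -2.541 2.11 1.597
v -2.767 2.297 1.139
v -2.846 2.832 1.197
v -2.229 3.006 2.009
v -2.101 2.14 1.915
v -1.614 2.377 1.971
v -1.693 2.912 2.029
v -2.48 2.529 1.938
v -2.095 -0.893 2.776
v -1.505 -1.471 3.079
v -1.705 0.233 4.164
v -1.25 -1.136 2.735
v -1.318 -0.708 2.407
v -1.683 -0.351 2.219
v -2.205 -0.201 2.244
v -2.685 -0.315 2.473
v -2.94 -0.651 2.817
v -2.872 -1.079 3.145
v -2.507 -1.436 3.333
v -1.985 -1.586 3.307
f 1 38 17
f 38 12 41
f 17 41 6
f 38 41 17
f 1 17 13
f 17 6 18
f 13 18 2
f 17 18 13
f 1 13 22
f 13 2 23
f 22 23 8
f 13 23 22
f 1 22 34
f 22 8 37
f 34 37 11
f 22 37 34
f 1 34 38
f 34 11 42
f 38 42 12
f 34 42 38
f 2 18 29
f 18 6 32
f 29 32 10
f 18 32 29
f 6 41 19
f 41 12 40
f 19 40 5
f 41 40 19
f 12 42 39
f 42 11 35
f 39 35 3
f 42 35 39
f 11 37 36
f 37 8 24
f 36 24 7
f 37 24 36
f 8 23 28
f 23 2 25
f 28 25 9
f 23 25 28
f 4 30 16
f 30 10 31
f 16 31 5
f 30 31 16
f 4 16 14
f 16 5 15
f 14 15 3
f 16 15 14
f 4 14 21
f 14 3 20
f 21 20 7
f 14 20 21
f 4 21 26
f 21 7 27
f 26 27 9
f 21 27 26
f 4 26 30
f 26 9 33
f 30 33 10
f 26 33 30
f 5 31 19
f 31 10 32
f 19 32 6
f 31 32 19
f 3 15 39
f 15 5 40
f 39 40 12
f 15 40 39
f 7 20 36
f 20 3 35
f 36 35 11
f 20 35 36
f 9 27 28
f 27 7 24
f 28 24 8
f 27 24 28
f 10 33 29
f 33 9 25
f 29 25 2
f 33 25 29
f 44 43 46
f 44 46 45
f 46 43 47
f 46 47 45
f 47 43 48
f 47 48 45
f 48 43 49
f 48 49 45
f 49 43 50
f 49 50 45
f 50 43 51
f 50 51 45
f 51 43 52
f 51 52 45
f 52 43 53
f 52 53 45
f 53 43 54
f 53 54 45
f 54 43 44
f 54 44 45



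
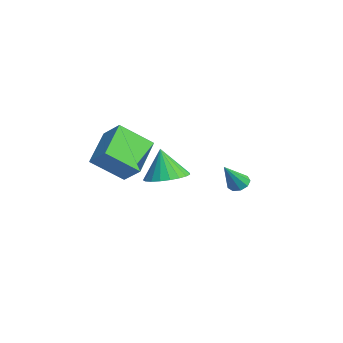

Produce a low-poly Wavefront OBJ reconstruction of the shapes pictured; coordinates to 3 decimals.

v 0.782 2.157 -3.837
v 1.075 1.801 -4.206
v 1.398 1.283 -2.503
v 1.306 2.116 -4.106
v 1.293 2.45 -3.88
v 1.04 2.648 -3.635
v 0.667 2.615 -3.484
v 0.348 2.369 -3.499
v 0.232 2.023 -3.672
v 0.374 1.74 -3.922
v 0.706 1.652 -4.133
v 1.071 -4.921 -1.766
v -0.533 -3.94 -0.644
v 1.184 -3.34 -2.986
v -0.42 -2.359 -1.864
v 1.98 -4.361 -0.956
v 0.376 -3.38 0.166
v 2.093 -2.78 -2.176
v 0.489 -1.799 -1.054
v 3.746 -1.934 -1.959
v 4.477 -1.21 -1.702
v 3.394 -2.146 -0.361
v 4.115 -0.963 -1.748
v 3.69 -0.883 -1.831
v 3.274 -0.985 -1.936
v 2.94 -1.25 -2.045
v 2.745 -1.635 -2.139
v 2.723 -2.07 -2.202
v 2.878 -2.482 -2.223
v 3.183 -2.8 -2.198
v 3.585 -2.967 -2.132
v 4.015 -2.956 -2.036
v 4.399 -2.768 -1.927
v 4.669 -2.435 -1.823
v 4.78 -2.016 -1.743
v 4.712 -1.583 -1.7
f 2 1 4
f 2 4 3
f 4 1 5
f 4 5 3
f 5 1 6
f 5 6 3
f 6 1 7
f 6 7 3
f 7 1 8
f 7 8 3
f 8 1 9
f 8 9 3
f 9 1 10
f 9 10 3
f 10 1 11
f 10 11 3
f 11 1 2
f 11 2 3
f 13 15 12
f 16 13 12
f 12 15 14
f 14 16 12
f 13 19 15
f 17 13 16
f 17 19 13
f 15 19 14
f 18 16 14
f 14 19 18
f 18 17 16
f 19 17 18
f 21 20 23
f 21 23 22
f 23 20 24
f 23 24 22
f 24 20 25
f 24 25 22
f 25 20 26
f 25 26 22
f 26 20 27
f 26 27 22
f 27 20 28
f 27 28 22
f 28 20 29
f 28 29 22
f 29 20 30
f 29 30 22
f 30 20 31
f 30 31 22
f 31 20 32
f 31 32 22
f 32 20 33
f 32 33 22
f 33 20 34
f 33 34 22
f 34 20 35
f 34 35 22
f 35 20 36
f 35 36 22
f 36 20 21
f 36 21 22



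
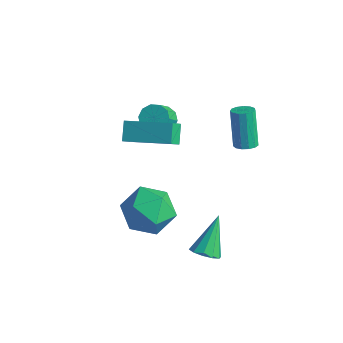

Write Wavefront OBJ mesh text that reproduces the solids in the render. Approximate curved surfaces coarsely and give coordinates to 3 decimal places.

v -3.828 1.586 -1.351
v -3.529 2.086 -1
v -3.292 1.354 -0.159
v -3.592 0.854 -0.509
v -3.935 2.077 -0.893
v -3.699 1.345 -0.052
v -4.301 1.881 -0.961
v -4.064 1.149 -0.12
v -4.486 1.573 -1.177
v -4.249 0.84 -0.336
v -4.42 1.269 -1.46
v -4.183 0.537 -0.619
v -4.128 1.086 -1.701
v -3.891 0.354 -0.86
v -3.721 1.095 -1.808
v -3.485 0.363 -0.967
v -3.356 1.291 -1.74
v -3.119 0.559 -0.899
v -3.171 1.6 -1.524
v -2.934 0.867 -0.683
v -3.237 1.903 -1.241
v -3 1.171 -0.4
v -3.655 -0.321 0.086
v -3.547 -0.91 0.675
v -1.766 0.573 0.632
v -1.658 -0.016 1.221
v -3.202 -0.884 -0.561
v -3.094 -1.473 0.028
v -1.313 0.01 -0.015
v -1.205 -0.579 0.574
v -1.991 -1.542 -2.995
v -0.919 -1.329 -3.581
v -1.081 -2.891 -1.819
v -0.009 -2.678 -2.405
v -0.501 -1.803 -1.676
v -1.064 -0.97 -2.402
v -0.936 -3.25 -2.998
v -1.499 -2.417 -3.724
v -0.267 -2.385 -3.583
v 0.002 -1.491 -2.766
v -2.002 -2.729 -2.634
v -1.733 -1.835 -1.817
v 0.959 1.493 0.498
v 1.342 1.24 0.72
v 0.725 1.695 2.304
v 0.341 1.947 2.082
v 1.435 1.509 0.679
v 0.818 1.964 2.263
v 1.377 1.773 0.58
v 0.76 2.227 2.165
v 1.186 1.947 0.456
v 0.568 2.402 2.04
v 0.922 1.978 0.345
v 0.305 2.432 1.929
v 0.671 1.854 0.282
v 0.054 2.309 1.866
v 0.51 1.616 0.288
v -0.107 2.07 1.872
v 0.492 1.338 0.361
v -0.125 1.793 1.945
v 0.622 1.11 0.477
v 0.005 1.564 2.061
v 0.859 1.003 0.6
v 0.242 1.458 2.184
v 1.127 1.052 0.69
v 0.51 1.506 2.275
v 1.646 -1.581 -4.033
v 1.93 -2.017 -3.595
v 1.294 -0.399 -2.627
v 2.231 -1.76 -3.735
v 2.309 -1.435 -3.989
v 2.134 -1.165 -4.26
v 1.773 -1.054 -4.444
v 1.363 -1.145 -4.471
v 1.062 -1.402 -4.33
v 0.984 -1.727 -4.076
v 1.159 -1.997 -3.805
v 1.52 -2.108 -3.621
f 2 1 5
f 2 5 3
f 3 5 6
f 3 6 4
f 5 1 7
f 5 7 6
f 6 7 8
f 6 8 4
f 7 1 9
f 7 9 8
f 8 9 10
f 8 10 4
f 9 1 11
f 9 11 10
f 10 11 12
f 10 12 4
f 11 1 13
f 11 13 12
f 12 13 14
f 12 14 4
f 13 1 15
f 13 15 14
f 14 15 16
f 14 16 4
f 15 1 17
f 15 17 16
f 16 17 18
f 16 18 4
f 17 1 19
f 17 19 18
f 18 19 20
f 18 20 4
f 19 1 21
f 19 21 20
f 20 21 22
f 20 22 4
f 21 1 2
f 21 2 22
f 22 2 3
f 22 3 4
f 24 26 23
f 27 24 23
f 23 26 25
f 25 27 23
f 24 30 26
f 28 24 27
f 28 30 24
f 26 30 25
f 29 27 25
f 25 30 29
f 29 28 27
f 30 28 29
f 31 42 36
f 31 36 32
f 31 32 38
f 31 38 41
f 31 41 42
f 32 36 40
f 36 42 35
f 42 41 33
f 41 38 37
f 38 32 39
f 34 40 35
f 34 35 33
f 34 33 37
f 34 37 39
f 34 39 40
f 35 40 36
f 33 35 42
f 37 33 41
f 39 37 38
f 40 39 32
f 44 43 47
f 44 47 45
f 45 47 48
f 45 48 46
f 47 43 49
f 47 49 48
f 48 49 50
f 48 50 46
f 49 43 51
f 49 51 50
f 50 51 52
f 50 52 46
f 51 43 53
f 51 53 52
f 52 53 54
f 52 54 46
f 53 43 55
f 53 55 54
f 54 55 56
f 54 56 46
f 55 43 57
f 55 57 56
f 56 57 58
f 56 58 46
f 57 43 59
f 57 59 58
f 58 59 60
f 58 60 46
f 59 43 61
f 59 61 60
f 60 61 62
f 60 62 46
f 61 43 63
f 61 63 62
f 62 63 64
f 62 64 46
f 63 43 65
f 63 65 64
f 64 65 66
f 64 66 46
f 65 43 44
f 65 44 66
f 66 44 45
f 66 45 46
f 68 67 70
f 68 70 69
f 70 67 71
f 70 71 69
f 71 67 72
f 71 72 69
f 72 67 73
f 72 73 69
f 73 67 74
f 73 74 69
f 74 67 75
f 74 75 69
f 75 67 76
f 75 76 69
f 76 67 77
f 76 77 69
f 77 67 78
f 77 78 69
f 78 67 68
f 78 68 69

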